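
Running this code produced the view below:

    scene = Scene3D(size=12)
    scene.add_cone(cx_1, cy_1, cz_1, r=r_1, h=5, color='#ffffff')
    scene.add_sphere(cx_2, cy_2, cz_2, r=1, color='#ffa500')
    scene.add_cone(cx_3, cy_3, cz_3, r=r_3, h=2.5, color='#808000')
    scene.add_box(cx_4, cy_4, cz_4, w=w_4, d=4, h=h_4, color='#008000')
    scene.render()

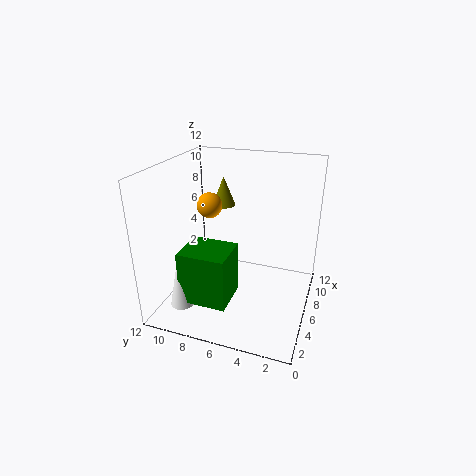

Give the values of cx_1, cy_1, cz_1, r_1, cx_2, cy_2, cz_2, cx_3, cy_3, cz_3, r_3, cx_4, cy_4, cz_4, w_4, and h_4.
cx_1 = 3
cy_1 = 10
cz_1 = 0.5
r_1 = 1
cx_2 = 5
cy_2 = 8
cz_2 = 9
cx_3 = 8
cy_3 = 8
cz_3 = 8
r_3 = 1
cx_4 = 2.5
cy_4 = 6
cz_4 = 1
w_4 = 3.5
h_4 = 4.5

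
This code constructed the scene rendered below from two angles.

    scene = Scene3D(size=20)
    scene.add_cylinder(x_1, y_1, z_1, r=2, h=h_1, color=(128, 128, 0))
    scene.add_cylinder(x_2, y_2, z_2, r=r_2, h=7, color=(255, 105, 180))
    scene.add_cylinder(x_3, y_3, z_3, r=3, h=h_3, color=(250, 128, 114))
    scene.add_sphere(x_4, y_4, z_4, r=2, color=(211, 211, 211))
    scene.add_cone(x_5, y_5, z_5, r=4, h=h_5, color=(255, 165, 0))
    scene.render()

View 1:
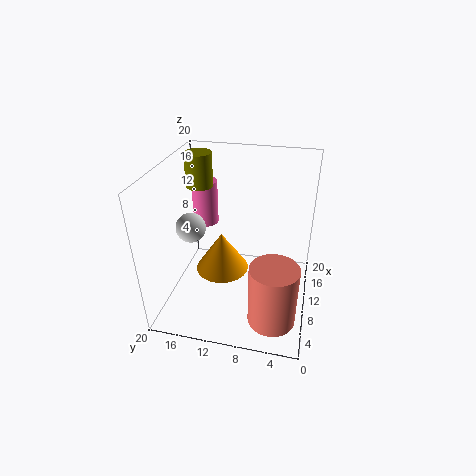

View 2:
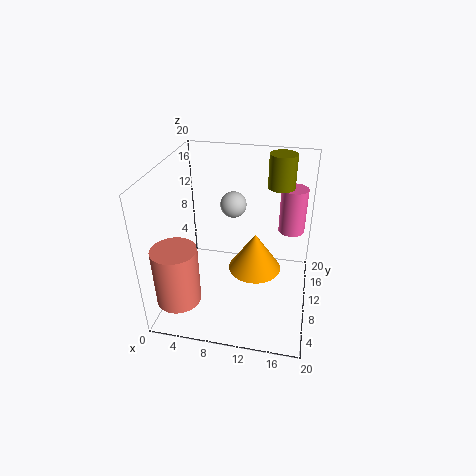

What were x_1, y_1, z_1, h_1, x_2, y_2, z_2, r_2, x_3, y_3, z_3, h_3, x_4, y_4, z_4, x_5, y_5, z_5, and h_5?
x_1 = 15, y_1 = 17, z_1 = 15, h_1 = 5, x_2 = 17, y_2 = 17, z_2 = 8, r_2 = 2, x_3 = 3, y_3 = 4, z_3 = 3, h_3 = 8, x_4 = 8, y_4 = 16, z_4 = 12, x_5 = 12, y_5 = 13, z_5 = 3, h_5 = 6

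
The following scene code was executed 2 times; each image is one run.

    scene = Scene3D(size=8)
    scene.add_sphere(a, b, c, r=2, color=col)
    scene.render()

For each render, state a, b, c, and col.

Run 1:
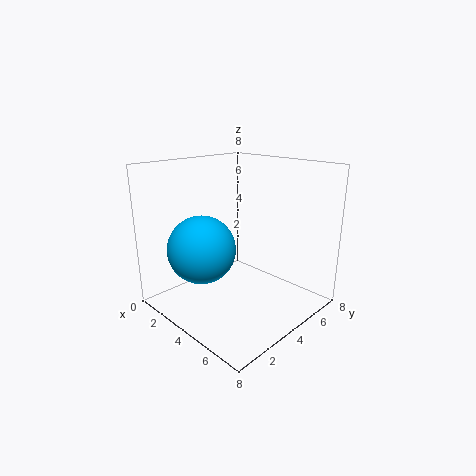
a = 2; b = 3; c = 3; col = 'deepskyblue'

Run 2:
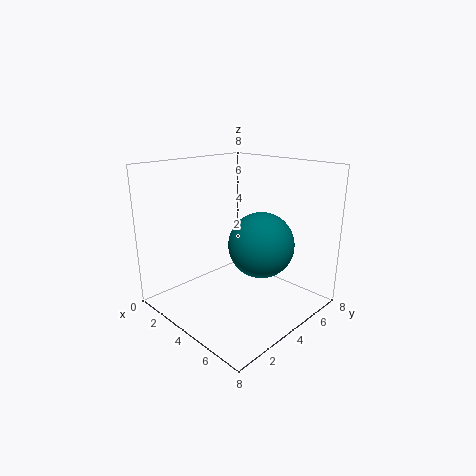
a = 4; b = 6; c = 3; col = 'teal'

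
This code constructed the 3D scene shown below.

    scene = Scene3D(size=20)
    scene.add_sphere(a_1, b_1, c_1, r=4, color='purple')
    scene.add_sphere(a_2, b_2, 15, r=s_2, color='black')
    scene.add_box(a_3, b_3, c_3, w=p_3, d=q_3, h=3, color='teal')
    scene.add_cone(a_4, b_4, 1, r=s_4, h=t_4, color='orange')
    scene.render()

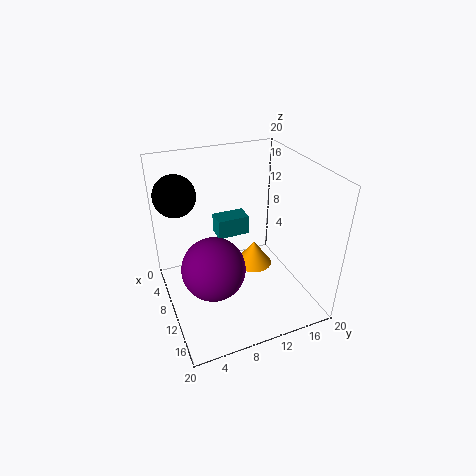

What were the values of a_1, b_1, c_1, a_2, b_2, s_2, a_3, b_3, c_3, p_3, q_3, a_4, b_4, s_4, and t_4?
a_1 = 14, b_1 = 5, c_1 = 9, a_2 = 4, b_2 = 3, s_2 = 3, a_3 = 2, b_3 = 9, c_3 = 7, p_3 = 3, q_3 = 5, a_4 = 5, b_4 = 15, s_4 = 3, t_4 = 4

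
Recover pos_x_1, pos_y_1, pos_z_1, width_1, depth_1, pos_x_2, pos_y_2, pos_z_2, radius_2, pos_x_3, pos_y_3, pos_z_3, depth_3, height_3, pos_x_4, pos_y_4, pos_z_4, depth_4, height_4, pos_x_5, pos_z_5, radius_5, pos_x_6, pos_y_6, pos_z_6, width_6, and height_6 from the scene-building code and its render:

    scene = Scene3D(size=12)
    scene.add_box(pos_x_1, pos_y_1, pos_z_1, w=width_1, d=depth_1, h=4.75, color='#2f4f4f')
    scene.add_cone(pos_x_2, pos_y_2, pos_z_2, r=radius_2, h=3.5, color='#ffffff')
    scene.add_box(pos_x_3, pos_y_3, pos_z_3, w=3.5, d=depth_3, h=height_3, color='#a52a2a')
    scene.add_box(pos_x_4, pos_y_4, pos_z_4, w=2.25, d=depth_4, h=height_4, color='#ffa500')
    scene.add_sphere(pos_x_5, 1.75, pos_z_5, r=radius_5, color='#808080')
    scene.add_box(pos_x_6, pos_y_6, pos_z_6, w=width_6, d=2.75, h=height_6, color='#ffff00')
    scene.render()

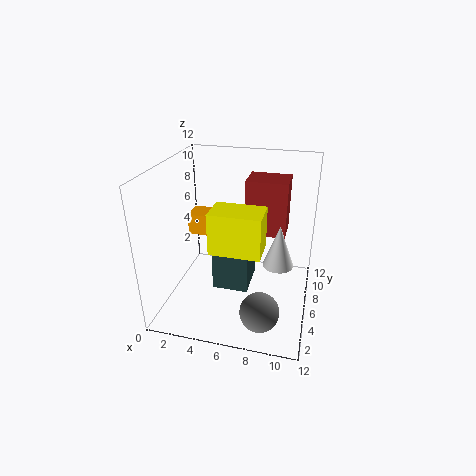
pos_x_1 = 3.5
pos_y_1 = 6.25
pos_z_1 = 0.25
width_1 = 3.25
depth_1 = 3.75
pos_x_2 = 9.5
pos_y_2 = 5.5
pos_z_2 = 4.25
radius_2 = 1.25
pos_x_3 = 6.25
pos_y_3 = 7.25
pos_z_3 = 5.75
depth_3 = 2.75
height_3 = 4.75
pos_x_4 = 1.75
pos_y_4 = 5.75
pos_z_4 = 6
depth_4 = 2
height_4 = 1.75
pos_x_5 = 8.75
pos_z_5 = 2.25
radius_5 = 1.5
pos_x_6 = 4
pos_y_6 = 4
pos_z_6 = 5.25
width_6 = 4.25
height_6 = 3.5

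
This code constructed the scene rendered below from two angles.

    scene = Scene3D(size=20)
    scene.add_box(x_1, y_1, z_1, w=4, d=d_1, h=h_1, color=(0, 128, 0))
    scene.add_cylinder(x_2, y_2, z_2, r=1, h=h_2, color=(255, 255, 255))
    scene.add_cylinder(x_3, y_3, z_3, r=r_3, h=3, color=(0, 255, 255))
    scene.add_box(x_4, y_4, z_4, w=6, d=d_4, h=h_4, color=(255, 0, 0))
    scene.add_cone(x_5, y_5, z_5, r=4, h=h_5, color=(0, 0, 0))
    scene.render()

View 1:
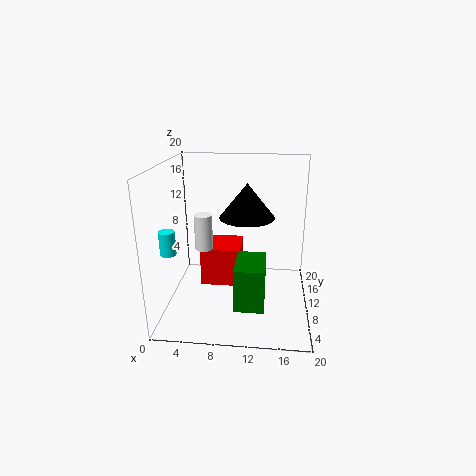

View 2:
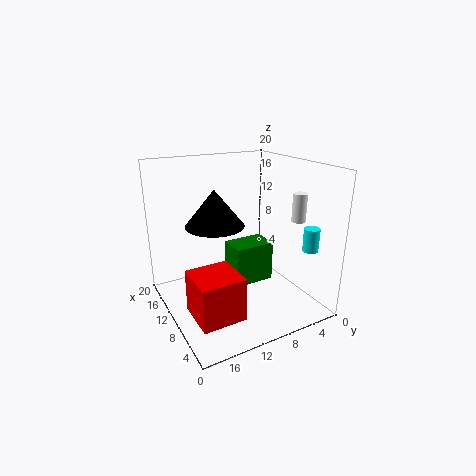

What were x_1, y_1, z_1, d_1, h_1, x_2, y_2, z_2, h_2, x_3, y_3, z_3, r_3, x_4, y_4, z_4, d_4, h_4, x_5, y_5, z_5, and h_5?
x_1 = 10; y_1 = 4; z_1 = 2; d_1 = 6; h_1 = 6; x_2 = 7; y_2 = 2; z_2 = 12; h_2 = 4; x_3 = 2; y_3 = 4; z_3 = 10; r_3 = 1; x_4 = 4; y_4 = 12; z_4 = 1; d_4 = 6; h_4 = 6; x_5 = 11; y_5 = 13; z_5 = 12; h_5 = 5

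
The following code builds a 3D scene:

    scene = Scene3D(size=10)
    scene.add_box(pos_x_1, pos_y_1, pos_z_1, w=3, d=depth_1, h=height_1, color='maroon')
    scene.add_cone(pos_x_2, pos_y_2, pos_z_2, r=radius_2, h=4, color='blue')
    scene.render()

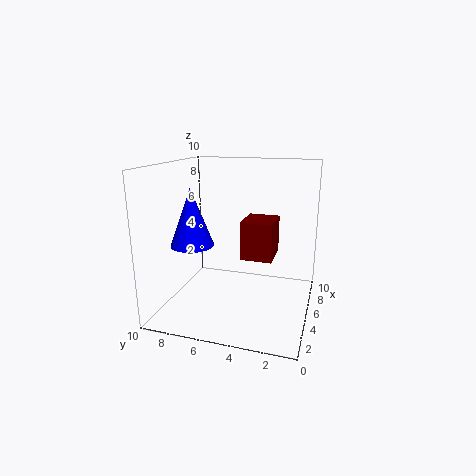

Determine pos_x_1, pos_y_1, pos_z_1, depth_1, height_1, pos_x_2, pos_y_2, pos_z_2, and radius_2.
pos_x_1 = 7
pos_y_1 = 3
pos_z_1 = 2.5
depth_1 = 2.5
height_1 = 3
pos_x_2 = 4
pos_y_2 = 8
pos_z_2 = 4.5
radius_2 = 1.5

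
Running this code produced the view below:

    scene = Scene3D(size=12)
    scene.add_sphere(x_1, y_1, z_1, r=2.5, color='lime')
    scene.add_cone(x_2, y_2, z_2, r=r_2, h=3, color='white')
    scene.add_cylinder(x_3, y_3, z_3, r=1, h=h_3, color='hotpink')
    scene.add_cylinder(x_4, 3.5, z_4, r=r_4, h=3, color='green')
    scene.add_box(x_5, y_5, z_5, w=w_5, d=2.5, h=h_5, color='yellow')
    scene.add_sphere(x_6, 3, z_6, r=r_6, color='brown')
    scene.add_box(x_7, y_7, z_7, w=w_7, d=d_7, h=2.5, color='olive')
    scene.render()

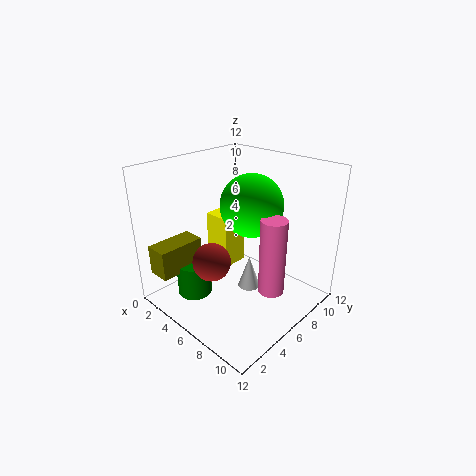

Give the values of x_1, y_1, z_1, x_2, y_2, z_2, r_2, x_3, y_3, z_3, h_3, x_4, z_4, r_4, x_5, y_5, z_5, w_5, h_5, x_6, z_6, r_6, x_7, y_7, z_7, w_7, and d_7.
x_1 = 7; y_1 = 6.5; z_1 = 9; x_2 = 6; y_2 = 7.5; z_2 = 0.5; r_2 = 1; x_3 = 10; y_3 = 5.5; z_3 = 3; h_3 = 6; x_4 = 3; z_4 = 0.5; r_4 = 1.5; x_5 = 1; y_5 = 7; z_5 = 1.5; w_5 = 2.5; h_5 = 5; x_6 = 6; z_6 = 5; r_6 = 1.5; x_7 = 1; y_7 = 0.5; z_7 = 3; w_7 = 2; d_7 = 4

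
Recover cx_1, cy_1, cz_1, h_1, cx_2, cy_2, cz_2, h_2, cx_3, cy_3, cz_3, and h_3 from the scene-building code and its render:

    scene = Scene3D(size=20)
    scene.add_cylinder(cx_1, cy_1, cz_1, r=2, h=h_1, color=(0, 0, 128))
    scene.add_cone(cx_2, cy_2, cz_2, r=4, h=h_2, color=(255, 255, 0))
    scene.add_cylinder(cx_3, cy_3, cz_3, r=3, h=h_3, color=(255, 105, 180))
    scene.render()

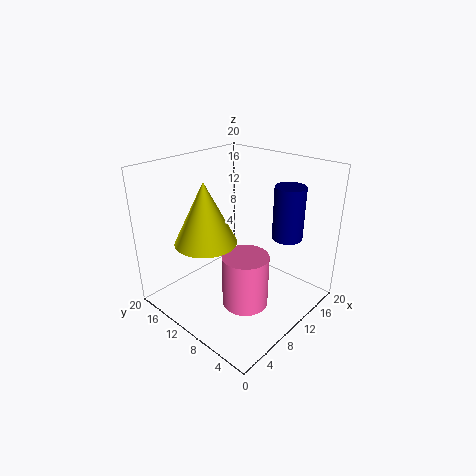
cx_1 = 13
cy_1 = 4
cz_1 = 11
h_1 = 7
cx_2 = 5
cy_2 = 11
cz_2 = 11
h_2 = 8
cx_3 = 7
cy_3 = 6
cz_3 = 3
h_3 = 7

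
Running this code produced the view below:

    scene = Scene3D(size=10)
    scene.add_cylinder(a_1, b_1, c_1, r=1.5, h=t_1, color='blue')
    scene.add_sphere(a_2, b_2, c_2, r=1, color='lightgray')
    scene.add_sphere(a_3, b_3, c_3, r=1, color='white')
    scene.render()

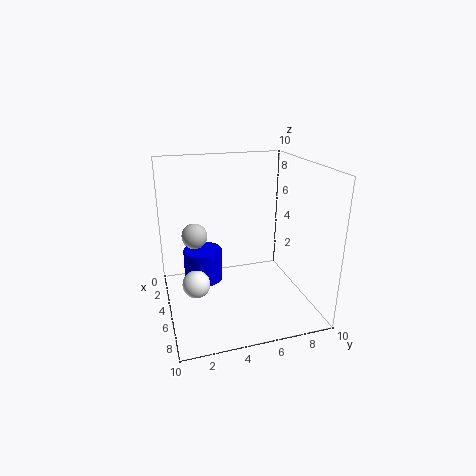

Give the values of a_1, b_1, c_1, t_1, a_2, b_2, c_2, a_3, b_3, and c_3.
a_1 = 2; b_1 = 3; c_1 = 0.5; t_1 = 2.5; a_2 = 1.5; b_2 = 2.5; c_2 = 4; a_3 = 4.5; b_3 = 2; c_3 = 1.5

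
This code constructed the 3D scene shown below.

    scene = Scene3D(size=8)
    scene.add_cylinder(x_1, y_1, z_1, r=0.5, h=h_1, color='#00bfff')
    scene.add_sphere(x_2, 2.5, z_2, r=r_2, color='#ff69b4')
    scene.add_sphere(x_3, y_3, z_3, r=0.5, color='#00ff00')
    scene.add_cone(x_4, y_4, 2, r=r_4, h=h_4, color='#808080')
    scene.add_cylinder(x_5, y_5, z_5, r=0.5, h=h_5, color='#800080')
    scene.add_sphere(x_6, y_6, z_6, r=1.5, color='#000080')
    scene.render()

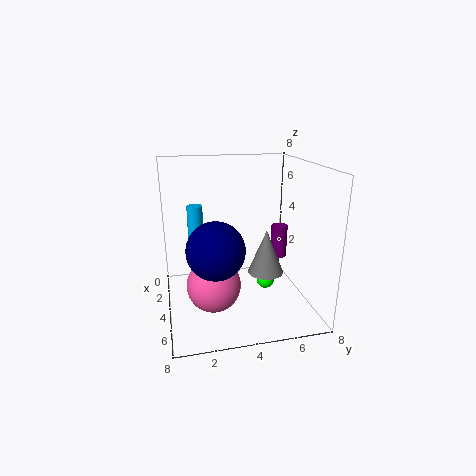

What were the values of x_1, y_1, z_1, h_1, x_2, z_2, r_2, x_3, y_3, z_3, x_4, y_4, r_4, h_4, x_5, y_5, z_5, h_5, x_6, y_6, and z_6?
x_1 = 0.5; y_1 = 2; z_1 = 1.5; h_1 = 3.5; x_2 = 4.5; z_2 = 1.5; r_2 = 1.5; x_3 = 4.5; y_3 = 5.5; z_3 = 1.5; x_4 = 4.5; y_4 = 5.5; r_4 = 1; h_4 = 2.5; x_5 = 2.5; y_5 = 7; z_5 = 2; h_5 = 2; x_6 = 5.5; y_6 = 2.5; z_6 = 4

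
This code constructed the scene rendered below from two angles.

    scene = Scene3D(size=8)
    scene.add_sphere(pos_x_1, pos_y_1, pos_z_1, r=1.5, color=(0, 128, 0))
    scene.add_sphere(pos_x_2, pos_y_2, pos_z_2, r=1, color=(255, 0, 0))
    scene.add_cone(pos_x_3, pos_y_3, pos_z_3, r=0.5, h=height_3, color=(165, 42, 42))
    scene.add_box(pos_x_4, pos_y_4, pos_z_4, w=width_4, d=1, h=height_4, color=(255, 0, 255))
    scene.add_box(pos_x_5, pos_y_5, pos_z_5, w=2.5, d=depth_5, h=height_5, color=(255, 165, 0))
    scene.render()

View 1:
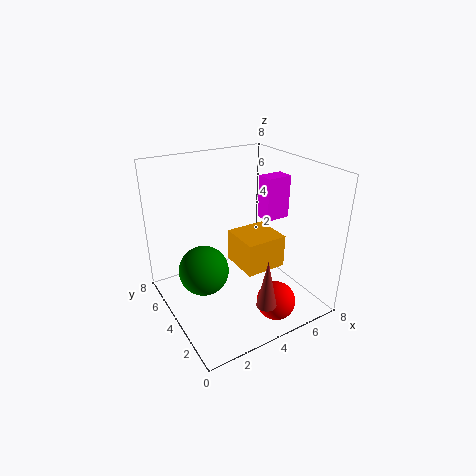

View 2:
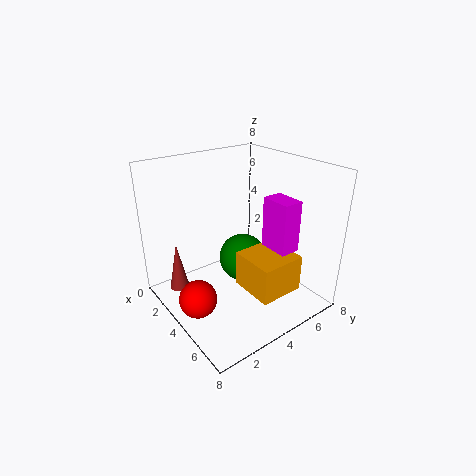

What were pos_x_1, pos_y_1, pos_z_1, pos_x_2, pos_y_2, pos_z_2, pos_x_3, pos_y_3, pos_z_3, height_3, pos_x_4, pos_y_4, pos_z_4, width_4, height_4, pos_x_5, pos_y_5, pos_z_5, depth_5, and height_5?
pos_x_1 = 2.5, pos_y_1 = 5.5, pos_z_1 = 1.5, pos_x_2 = 4.5, pos_y_2 = 1, pos_z_2 = 1.5, pos_x_3 = 3.5, pos_y_3 = 0.5, pos_z_3 = 2, height_3 = 2.5, pos_x_4 = 6, pos_y_4 = 4, pos_z_4 = 4.5, width_4 = 1.5, height_4 = 2.5, pos_x_5 = 4.5, pos_y_5 = 3.5, pos_z_5 = 1.5, depth_5 = 2.5, height_5 = 2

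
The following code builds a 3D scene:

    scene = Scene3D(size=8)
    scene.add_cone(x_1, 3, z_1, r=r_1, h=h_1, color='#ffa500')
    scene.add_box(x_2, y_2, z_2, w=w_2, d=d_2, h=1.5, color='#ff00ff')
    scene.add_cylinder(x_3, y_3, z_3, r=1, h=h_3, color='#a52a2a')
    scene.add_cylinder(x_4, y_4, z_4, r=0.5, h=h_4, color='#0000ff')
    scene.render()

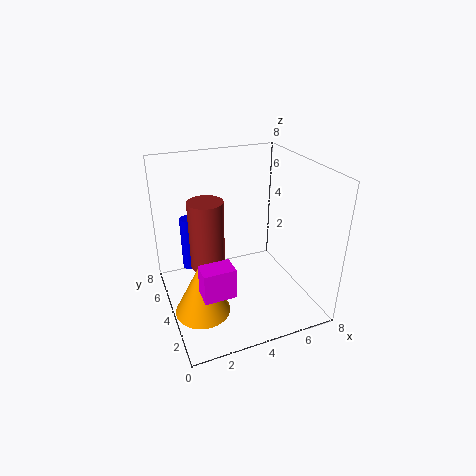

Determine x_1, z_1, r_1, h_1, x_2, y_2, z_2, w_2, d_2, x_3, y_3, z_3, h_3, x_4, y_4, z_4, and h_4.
x_1 = 1.5, z_1 = 0.5, r_1 = 1.5, h_1 = 3, x_2 = 1, y_2 = 0.5, z_2 = 3, w_2 = 1.5, d_2 = 1, x_3 = 2.5, y_3 = 5, z_3 = 2, h_3 = 4, x_4 = 2, y_4 = 7.5, z_4 = 0.5, h_4 = 3.5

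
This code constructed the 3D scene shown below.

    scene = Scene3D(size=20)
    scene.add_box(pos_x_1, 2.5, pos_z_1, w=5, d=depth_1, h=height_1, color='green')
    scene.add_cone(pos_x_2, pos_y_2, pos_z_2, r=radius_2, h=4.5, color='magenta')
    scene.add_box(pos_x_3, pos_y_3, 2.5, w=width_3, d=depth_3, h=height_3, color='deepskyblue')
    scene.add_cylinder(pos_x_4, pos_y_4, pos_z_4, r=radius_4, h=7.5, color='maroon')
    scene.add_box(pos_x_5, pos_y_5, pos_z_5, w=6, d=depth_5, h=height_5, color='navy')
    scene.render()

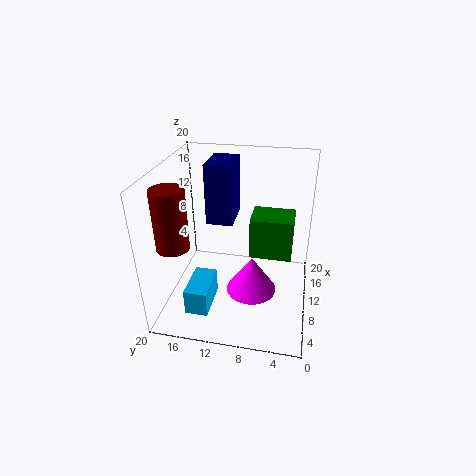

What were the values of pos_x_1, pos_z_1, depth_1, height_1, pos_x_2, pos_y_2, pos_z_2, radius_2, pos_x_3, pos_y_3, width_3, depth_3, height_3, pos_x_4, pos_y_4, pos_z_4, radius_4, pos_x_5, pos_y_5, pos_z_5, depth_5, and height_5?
pos_x_1 = 13.5; pos_z_1 = 4.5; depth_1 = 6.5; height_1 = 6.5; pos_x_2 = 3.5; pos_y_2 = 7; pos_z_2 = 7; radius_2 = 3; pos_x_3 = 2; pos_y_3 = 12.5; width_3 = 5.5; depth_3 = 3; height_3 = 3.5; pos_x_4 = 3; pos_y_4 = 16.5; pos_z_4 = 12; radius_4 = 2; pos_x_5 = 13; pos_y_5 = 11.5; pos_z_5 = 10; depth_5 = 4; height_5 = 9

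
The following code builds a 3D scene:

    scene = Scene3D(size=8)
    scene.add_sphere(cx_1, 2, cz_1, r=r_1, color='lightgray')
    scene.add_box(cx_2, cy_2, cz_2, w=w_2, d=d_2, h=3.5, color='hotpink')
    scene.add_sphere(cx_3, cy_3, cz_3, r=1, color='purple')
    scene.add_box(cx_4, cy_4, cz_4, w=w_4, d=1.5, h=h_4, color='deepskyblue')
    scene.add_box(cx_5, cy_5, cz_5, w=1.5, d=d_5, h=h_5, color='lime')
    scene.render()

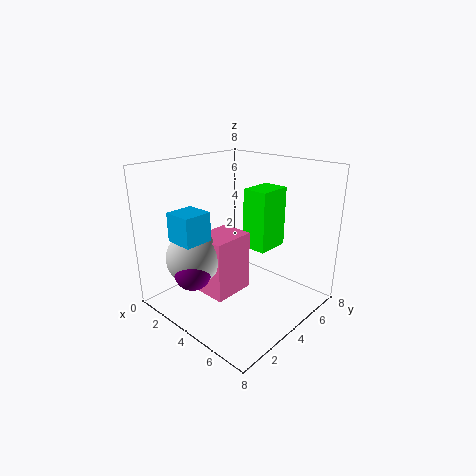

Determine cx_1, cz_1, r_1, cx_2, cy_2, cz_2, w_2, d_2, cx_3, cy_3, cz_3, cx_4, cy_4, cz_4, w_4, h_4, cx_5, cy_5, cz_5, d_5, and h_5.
cx_1 = 2.5; cz_1 = 3; r_1 = 1.5; cx_2 = 2; cy_2 = 2.5; cz_2 = 0.5; w_2 = 2; d_2 = 2.5; cx_3 = 3; cy_3 = 1.5; cz_3 = 2.5; cx_4 = 2.5; cy_4 = 0.5; cz_4 = 4.5; w_4 = 1.5; h_4 = 1.5; cx_5 = 3.5; cy_5 = 5; cz_5 = 3; d_5 = 2; h_5 = 3.5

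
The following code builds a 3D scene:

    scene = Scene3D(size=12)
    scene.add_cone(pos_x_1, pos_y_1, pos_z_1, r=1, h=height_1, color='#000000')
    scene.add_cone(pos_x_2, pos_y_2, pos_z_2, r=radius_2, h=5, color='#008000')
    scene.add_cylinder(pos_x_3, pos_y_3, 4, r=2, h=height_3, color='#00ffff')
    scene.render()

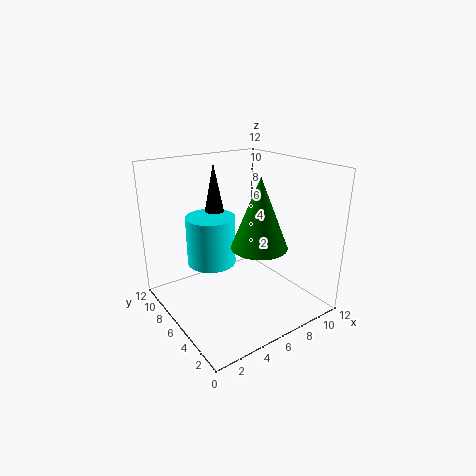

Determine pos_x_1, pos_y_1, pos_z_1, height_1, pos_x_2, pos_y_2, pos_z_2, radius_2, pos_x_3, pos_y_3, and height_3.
pos_x_1 = 5
pos_y_1 = 8
pos_z_1 = 7
height_1 = 5
pos_x_2 = 5
pos_y_2 = 2
pos_z_2 = 7
radius_2 = 2
pos_x_3 = 4
pos_y_3 = 7
height_3 = 4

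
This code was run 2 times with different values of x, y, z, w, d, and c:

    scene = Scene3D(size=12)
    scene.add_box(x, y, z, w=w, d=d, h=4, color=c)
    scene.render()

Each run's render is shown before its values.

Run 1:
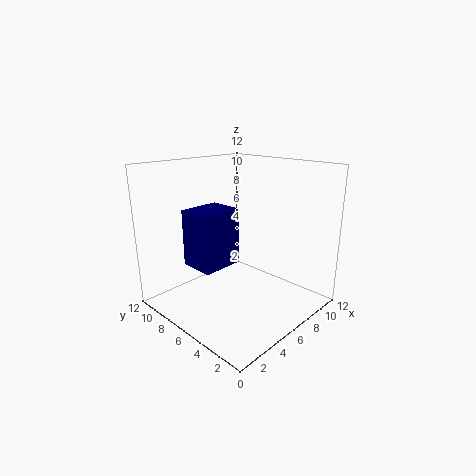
x = 0.5, y = 3.5, z = 5.5, w = 3, d = 2.5, c = 'navy'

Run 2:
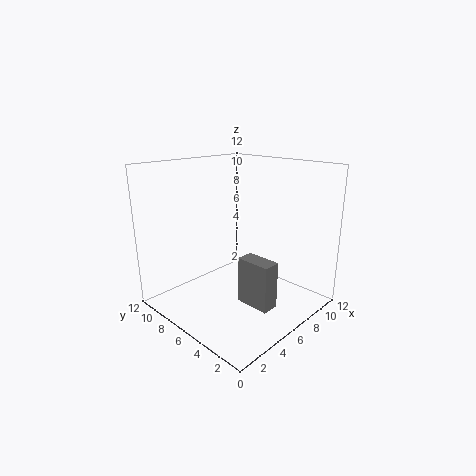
x = 5.5, y = 2.5, z = 0.5, w = 1.5, d = 3, c = 'gray'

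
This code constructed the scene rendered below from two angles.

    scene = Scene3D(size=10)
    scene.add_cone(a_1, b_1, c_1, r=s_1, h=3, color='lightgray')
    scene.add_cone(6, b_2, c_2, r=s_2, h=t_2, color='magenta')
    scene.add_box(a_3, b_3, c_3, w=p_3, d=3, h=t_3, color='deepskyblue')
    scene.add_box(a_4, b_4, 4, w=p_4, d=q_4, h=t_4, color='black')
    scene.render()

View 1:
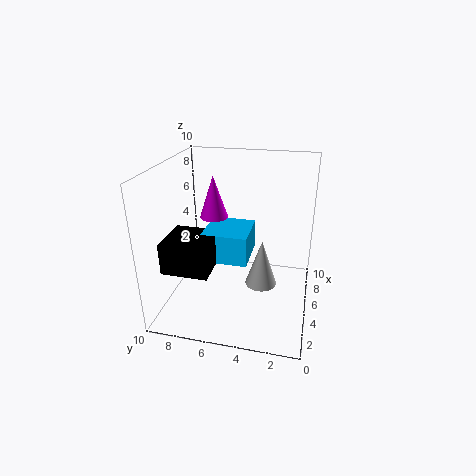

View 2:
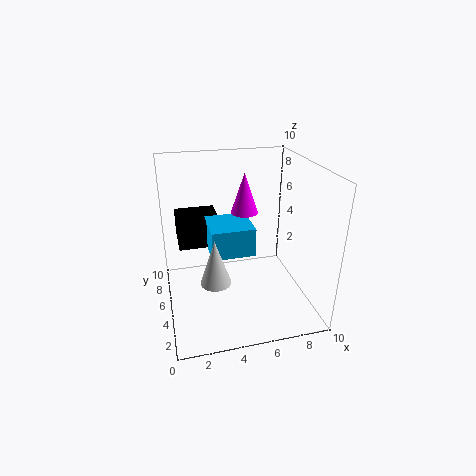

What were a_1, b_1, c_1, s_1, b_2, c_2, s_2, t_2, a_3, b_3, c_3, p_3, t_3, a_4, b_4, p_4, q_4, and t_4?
a_1 = 3, b_1 = 3, c_1 = 3, s_1 = 1, b_2 = 7, c_2 = 6, s_2 = 1, t_2 = 3, a_3 = 3, b_3 = 4, c_3 = 4, p_3 = 3, t_3 = 2, a_4 = 1, b_4 = 6, p_4 = 3, q_4 = 3, t_4 = 2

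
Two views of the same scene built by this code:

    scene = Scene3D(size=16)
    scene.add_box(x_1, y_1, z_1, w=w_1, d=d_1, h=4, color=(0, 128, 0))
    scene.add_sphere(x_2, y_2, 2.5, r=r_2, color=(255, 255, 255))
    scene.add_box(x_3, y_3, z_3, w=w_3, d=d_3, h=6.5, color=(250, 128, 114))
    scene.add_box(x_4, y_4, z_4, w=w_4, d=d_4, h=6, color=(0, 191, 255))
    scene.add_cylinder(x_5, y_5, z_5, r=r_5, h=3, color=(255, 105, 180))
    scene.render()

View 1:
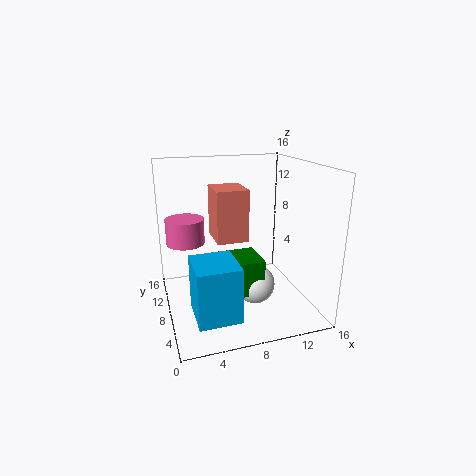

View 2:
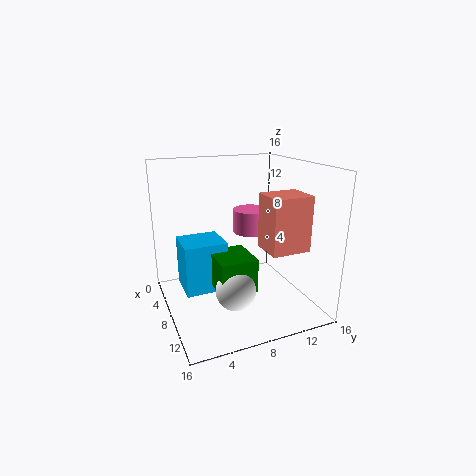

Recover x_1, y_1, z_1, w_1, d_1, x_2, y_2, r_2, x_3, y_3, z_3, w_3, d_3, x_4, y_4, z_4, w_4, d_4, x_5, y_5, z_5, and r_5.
x_1 = 5.5, y_1 = 5.25, z_1 = 2, w_1 = 4.75, d_1 = 4.25, x_2 = 9.75, y_2 = 7, r_2 = 2.25, x_3 = 6.5, y_3 = 11.25, z_3 = 6, w_3 = 4, d_3 = 4.75, x_4 = 2.25, y_4 = 2.25, z_4 = 1, w_4 = 4.5, d_4 = 5, x_5 = 2.75, y_5 = 12, z_5 = 6.5, r_5 = 2.25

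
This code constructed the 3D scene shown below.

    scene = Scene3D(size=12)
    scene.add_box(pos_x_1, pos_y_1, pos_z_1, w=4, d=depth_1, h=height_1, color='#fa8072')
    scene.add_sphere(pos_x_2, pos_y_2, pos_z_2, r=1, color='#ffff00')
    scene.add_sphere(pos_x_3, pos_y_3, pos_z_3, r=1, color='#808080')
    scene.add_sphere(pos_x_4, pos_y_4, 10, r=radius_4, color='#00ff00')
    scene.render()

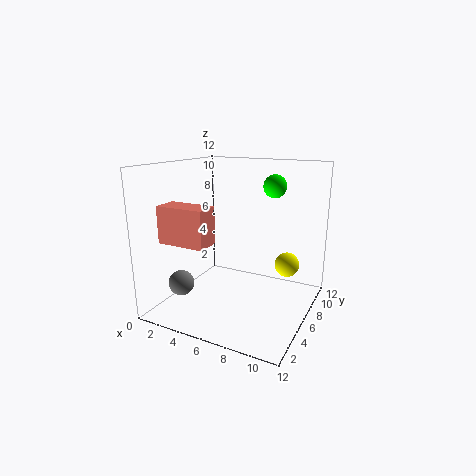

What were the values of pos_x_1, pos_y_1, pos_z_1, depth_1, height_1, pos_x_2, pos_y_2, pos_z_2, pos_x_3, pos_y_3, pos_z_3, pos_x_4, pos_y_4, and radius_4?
pos_x_1 = 1, pos_y_1 = 2, pos_z_1 = 6, depth_1 = 2, height_1 = 3, pos_x_2 = 10, pos_y_2 = 7, pos_z_2 = 4, pos_x_3 = 3, pos_y_3 = 2, pos_z_3 = 3, pos_x_4 = 8, pos_y_4 = 9, radius_4 = 1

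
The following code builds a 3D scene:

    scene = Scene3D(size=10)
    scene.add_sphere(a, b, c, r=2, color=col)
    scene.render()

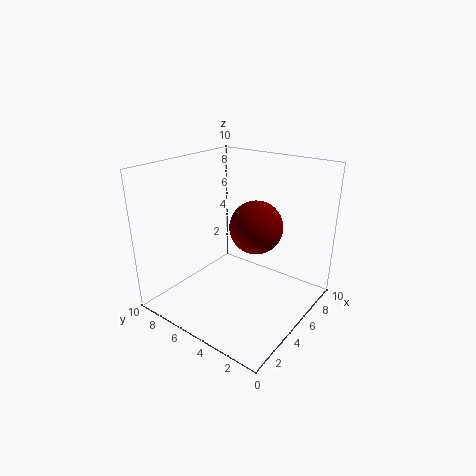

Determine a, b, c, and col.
a = 7.25; b = 5; c = 5; col = 'maroon'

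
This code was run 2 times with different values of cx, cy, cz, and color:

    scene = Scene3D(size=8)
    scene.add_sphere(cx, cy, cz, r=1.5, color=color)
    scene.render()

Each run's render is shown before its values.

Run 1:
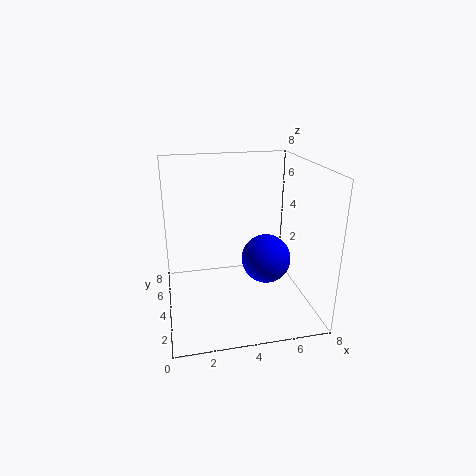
cx = 6, cy = 5, cz = 2, color = 'blue'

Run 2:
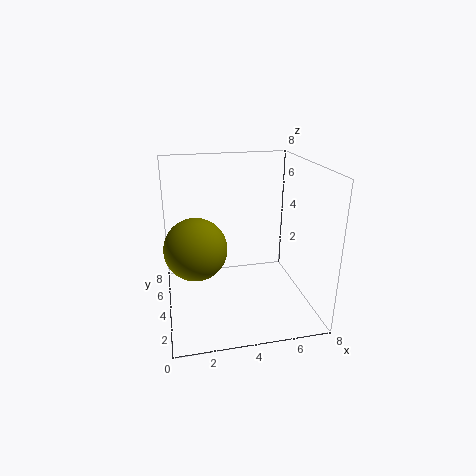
cx = 1.5, cy = 2, cz = 4.5, color = 'olive'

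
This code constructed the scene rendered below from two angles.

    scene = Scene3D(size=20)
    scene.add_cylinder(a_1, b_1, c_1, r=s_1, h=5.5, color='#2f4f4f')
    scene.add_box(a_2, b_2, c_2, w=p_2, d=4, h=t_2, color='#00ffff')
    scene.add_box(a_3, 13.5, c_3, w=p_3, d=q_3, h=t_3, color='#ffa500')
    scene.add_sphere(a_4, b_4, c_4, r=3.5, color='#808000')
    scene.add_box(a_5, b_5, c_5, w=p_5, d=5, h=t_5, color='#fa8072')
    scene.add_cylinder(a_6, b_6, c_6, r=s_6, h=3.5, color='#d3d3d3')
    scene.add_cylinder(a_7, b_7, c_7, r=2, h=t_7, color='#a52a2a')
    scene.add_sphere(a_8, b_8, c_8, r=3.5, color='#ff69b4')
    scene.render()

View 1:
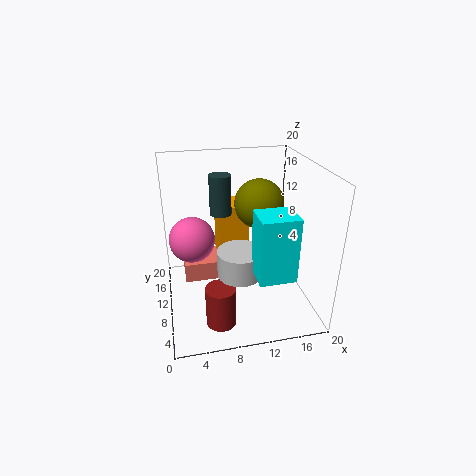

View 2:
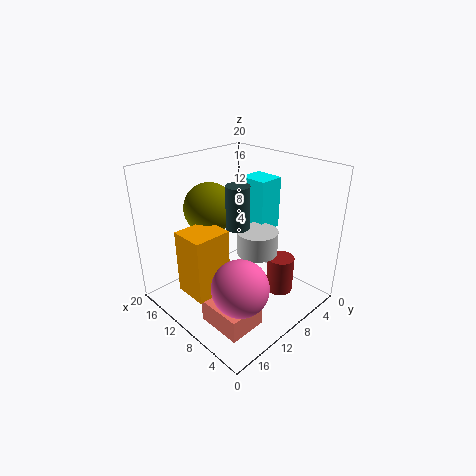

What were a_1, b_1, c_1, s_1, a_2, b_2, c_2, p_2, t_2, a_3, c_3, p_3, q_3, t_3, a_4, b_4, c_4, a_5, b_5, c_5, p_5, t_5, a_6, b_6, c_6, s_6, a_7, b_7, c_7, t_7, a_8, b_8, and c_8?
a_1 = 8; b_1 = 12; c_1 = 13; s_1 = 1.5; a_2 = 10.5; b_2 = 0.5; c_2 = 8.5; p_2 = 4.5; t_2 = 8; a_3 = 8; c_3 = 4.5; p_3 = 4.5; q_3 = 5; t_3 = 8.5; a_4 = 13.5; b_4 = 12; c_4 = 14; a_5 = 2.5; b_5 = 13; c_5 = 1.5; p_5 = 6; t_5 = 3; a_6 = 9.5; b_6 = 6.5; c_6 = 6.5; s_6 = 3; a_7 = 6.5; b_7 = 4.5; c_7 = 0.5; t_7 = 5.5; a_8 = 4; b_8 = 15.5; c_8 = 7.5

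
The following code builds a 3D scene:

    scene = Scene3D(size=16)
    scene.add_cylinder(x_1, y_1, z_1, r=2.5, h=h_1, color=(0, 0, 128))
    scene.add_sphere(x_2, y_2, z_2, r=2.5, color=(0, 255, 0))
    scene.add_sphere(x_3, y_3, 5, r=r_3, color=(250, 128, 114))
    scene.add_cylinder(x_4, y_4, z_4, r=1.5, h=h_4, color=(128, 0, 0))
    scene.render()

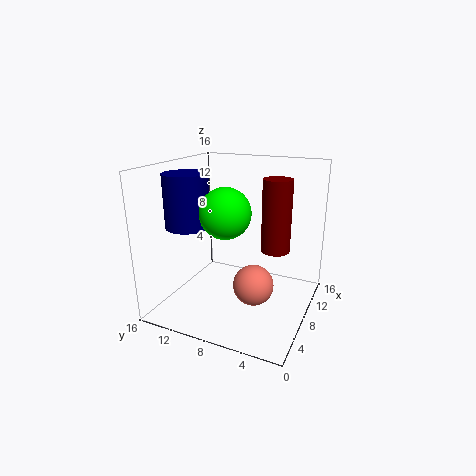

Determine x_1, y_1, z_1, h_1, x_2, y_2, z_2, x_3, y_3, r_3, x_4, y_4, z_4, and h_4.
x_1 = 6.5; y_1 = 13.5; z_1 = 9; h_1 = 6; x_2 = 4; y_2 = 7.5; z_2 = 12; x_3 = 4; y_3 = 4.5; r_3 = 2; x_4 = 7.5; y_4 = 3.5; z_4 = 7.5; h_4 = 7.5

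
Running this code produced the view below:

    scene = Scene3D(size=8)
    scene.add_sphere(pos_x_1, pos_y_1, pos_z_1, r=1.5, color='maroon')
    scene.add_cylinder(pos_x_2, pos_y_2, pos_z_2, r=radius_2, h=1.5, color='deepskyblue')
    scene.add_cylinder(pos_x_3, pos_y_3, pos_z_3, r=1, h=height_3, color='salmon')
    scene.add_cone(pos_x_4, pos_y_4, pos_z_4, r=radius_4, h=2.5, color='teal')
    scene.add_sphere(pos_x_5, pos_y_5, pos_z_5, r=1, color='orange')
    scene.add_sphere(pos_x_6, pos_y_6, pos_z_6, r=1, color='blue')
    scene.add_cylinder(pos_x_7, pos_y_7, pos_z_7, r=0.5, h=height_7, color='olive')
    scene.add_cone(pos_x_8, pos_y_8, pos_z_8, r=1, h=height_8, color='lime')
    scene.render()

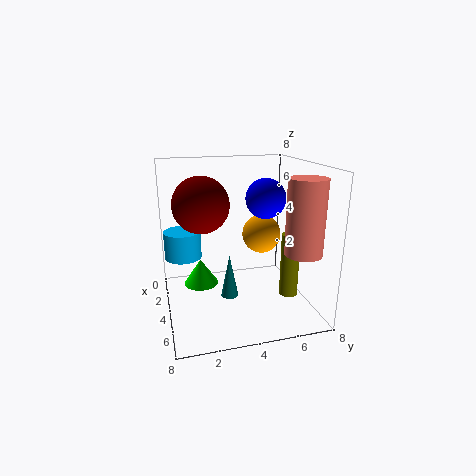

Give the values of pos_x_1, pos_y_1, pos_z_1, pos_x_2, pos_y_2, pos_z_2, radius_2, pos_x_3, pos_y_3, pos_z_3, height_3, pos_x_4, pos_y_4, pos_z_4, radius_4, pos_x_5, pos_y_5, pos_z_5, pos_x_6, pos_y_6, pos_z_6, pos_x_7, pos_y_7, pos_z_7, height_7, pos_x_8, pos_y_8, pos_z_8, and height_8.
pos_x_1 = 4, pos_y_1 = 2, pos_z_1 = 6, pos_x_2 = 3.5, pos_y_2 = 1, pos_z_2 = 3, radius_2 = 1, pos_x_3 = 6, pos_y_3 = 7, pos_z_3 = 3.5, height_3 = 4, pos_x_4 = 4, pos_y_4 = 3.5, pos_z_4 = 0.5, radius_4 = 0.5, pos_x_5 = 5, pos_y_5 = 5, pos_z_5 = 4.5, pos_x_6 = 5.5, pos_y_6 = 5, pos_z_6 = 6.5, pos_x_7 = 5.5, pos_y_7 = 6.5, pos_z_7 = 1, height_7 = 3.5, pos_x_8 = 3, pos_y_8 = 2, pos_z_8 = 1, height_8 = 1.5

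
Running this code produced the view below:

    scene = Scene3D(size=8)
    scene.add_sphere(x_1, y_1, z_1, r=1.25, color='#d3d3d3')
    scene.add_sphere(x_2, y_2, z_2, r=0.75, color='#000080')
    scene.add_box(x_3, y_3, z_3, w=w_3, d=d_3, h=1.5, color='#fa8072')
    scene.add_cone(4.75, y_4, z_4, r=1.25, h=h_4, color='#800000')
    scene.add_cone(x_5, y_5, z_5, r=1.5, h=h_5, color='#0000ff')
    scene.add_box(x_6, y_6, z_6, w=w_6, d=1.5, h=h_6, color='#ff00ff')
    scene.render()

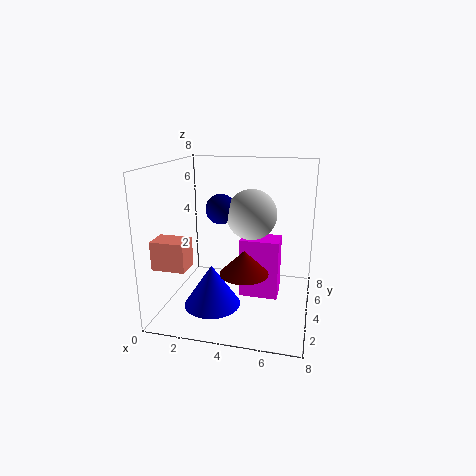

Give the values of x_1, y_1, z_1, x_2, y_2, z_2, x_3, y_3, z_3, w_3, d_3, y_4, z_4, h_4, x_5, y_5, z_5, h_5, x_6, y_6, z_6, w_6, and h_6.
x_1 = 5, y_1 = 2.75, z_1 = 5.75, x_2 = 3.5, y_2 = 2.5, z_2 = 6, x_3 = 0.25, y_3 = 1, z_3 = 3, w_3 = 1.75, d_3 = 1.25, y_4 = 2.25, z_4 = 2.75, h_4 = 1.25, x_5 = 3, y_5 = 2.25, z_5 = 0.75, h_5 = 2.25, x_6 = 4, y_6 = 4.25, z_6 = 0.25, w_6 = 2.25, h_6 = 3.5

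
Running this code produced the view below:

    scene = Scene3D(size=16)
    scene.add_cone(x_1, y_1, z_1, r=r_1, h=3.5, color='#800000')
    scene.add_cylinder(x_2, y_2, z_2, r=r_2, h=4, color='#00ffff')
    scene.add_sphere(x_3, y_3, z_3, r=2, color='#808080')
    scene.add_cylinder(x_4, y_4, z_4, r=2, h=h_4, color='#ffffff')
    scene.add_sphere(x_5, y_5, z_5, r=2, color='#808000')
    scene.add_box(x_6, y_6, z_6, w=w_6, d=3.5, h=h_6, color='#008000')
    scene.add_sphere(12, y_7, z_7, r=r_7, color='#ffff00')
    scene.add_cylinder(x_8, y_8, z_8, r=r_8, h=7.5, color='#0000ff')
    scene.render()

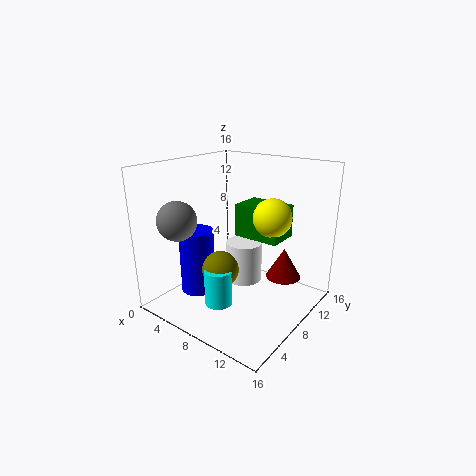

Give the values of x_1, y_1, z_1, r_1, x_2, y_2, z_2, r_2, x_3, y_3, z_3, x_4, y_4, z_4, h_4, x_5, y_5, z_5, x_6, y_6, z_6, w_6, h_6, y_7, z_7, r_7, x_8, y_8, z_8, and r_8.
x_1 = 12, y_1 = 11.5, z_1 = 3, r_1 = 2, x_2 = 8, y_2 = 4.5, z_2 = 1.5, r_2 = 1.5, x_3 = 5, y_3 = 2, z_3 = 11, x_4 = 8.5, y_4 = 8.5, z_4 = 3, h_4 = 4.5, x_5 = 7.5, y_5 = 5.5, z_5 = 5, x_6 = 8, y_6 = 7.5, z_6 = 8.5, w_6 = 5, h_6 = 3.5, y_7 = 8.5, z_7 = 11, r_7 = 2, x_8 = 3.5, y_8 = 6, z_8 = 1, r_8 = 2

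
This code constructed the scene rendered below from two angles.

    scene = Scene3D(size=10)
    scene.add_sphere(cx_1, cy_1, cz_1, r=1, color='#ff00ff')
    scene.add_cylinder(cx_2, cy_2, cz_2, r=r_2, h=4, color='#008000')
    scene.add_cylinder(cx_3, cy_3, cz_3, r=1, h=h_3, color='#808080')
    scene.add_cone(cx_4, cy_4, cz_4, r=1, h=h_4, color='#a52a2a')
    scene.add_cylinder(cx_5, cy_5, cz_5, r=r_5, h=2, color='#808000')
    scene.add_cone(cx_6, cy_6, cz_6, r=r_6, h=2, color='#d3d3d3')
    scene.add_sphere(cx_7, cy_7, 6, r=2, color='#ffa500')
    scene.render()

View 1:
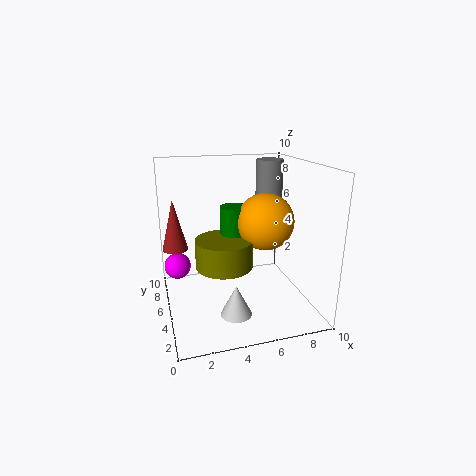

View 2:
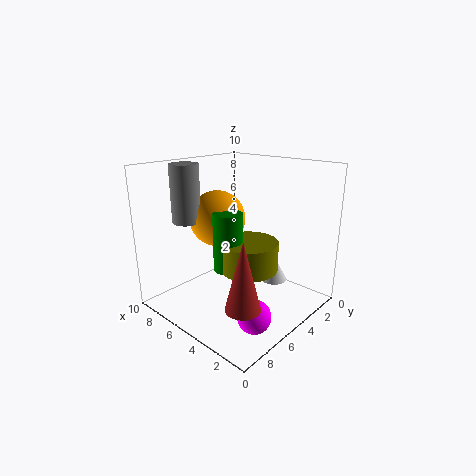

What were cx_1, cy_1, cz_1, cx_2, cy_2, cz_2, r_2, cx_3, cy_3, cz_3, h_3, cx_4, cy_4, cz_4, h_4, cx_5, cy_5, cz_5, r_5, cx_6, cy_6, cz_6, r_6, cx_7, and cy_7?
cx_1 = 1
cy_1 = 8
cz_1 = 2
cx_2 = 5
cy_2 = 6
cz_2 = 3
r_2 = 1
cx_3 = 8
cy_3 = 7
cz_3 = 6
h_3 = 4
cx_4 = 1
cy_4 = 9
cz_4 = 3
h_4 = 4
cx_5 = 4
cy_5 = 5
cz_5 = 3
r_5 = 2
cx_6 = 4
cy_6 = 2
cz_6 = 1
r_6 = 1
cx_7 = 7
cy_7 = 5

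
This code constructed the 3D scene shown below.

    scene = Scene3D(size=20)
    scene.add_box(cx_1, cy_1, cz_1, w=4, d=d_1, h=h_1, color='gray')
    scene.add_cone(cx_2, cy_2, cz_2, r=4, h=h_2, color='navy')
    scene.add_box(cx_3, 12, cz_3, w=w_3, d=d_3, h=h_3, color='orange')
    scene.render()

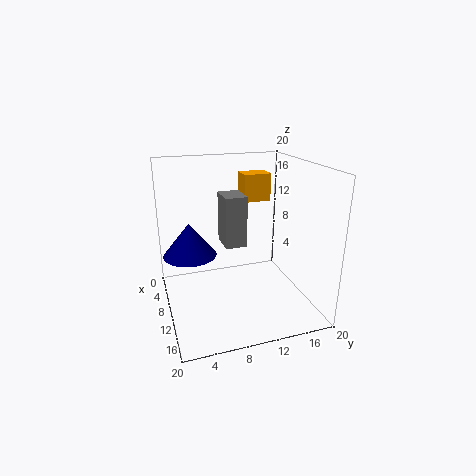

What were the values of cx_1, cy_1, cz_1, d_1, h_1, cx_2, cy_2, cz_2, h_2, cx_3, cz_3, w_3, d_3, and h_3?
cx_1 = 7; cy_1 = 8; cz_1 = 9; d_1 = 3; h_1 = 7; cx_2 = 5; cy_2 = 4; cz_2 = 6; h_2 = 5; cx_3 = 4; cz_3 = 14; w_3 = 3; d_3 = 4; h_3 = 4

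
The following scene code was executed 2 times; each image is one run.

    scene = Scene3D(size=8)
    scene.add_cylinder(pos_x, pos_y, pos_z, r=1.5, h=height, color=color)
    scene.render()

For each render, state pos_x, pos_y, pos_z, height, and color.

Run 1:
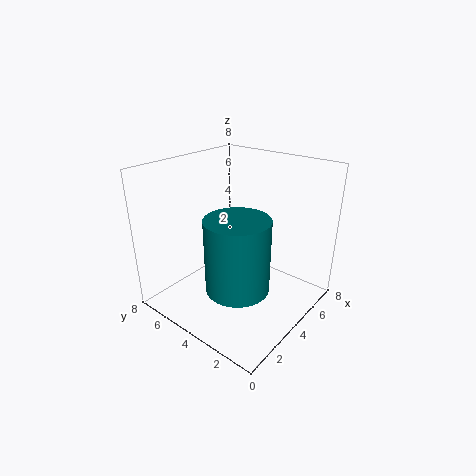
pos_x = 1.5
pos_y = 2
pos_z = 3
height = 3.5
color = 'teal'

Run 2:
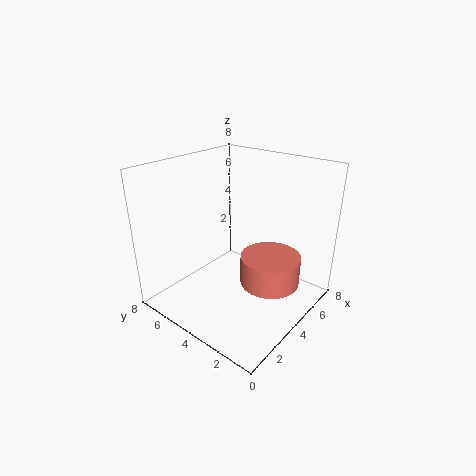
pos_x = 3.5
pos_y = 1.5
pos_z = 2.5
height = 1.5
color = 'salmon'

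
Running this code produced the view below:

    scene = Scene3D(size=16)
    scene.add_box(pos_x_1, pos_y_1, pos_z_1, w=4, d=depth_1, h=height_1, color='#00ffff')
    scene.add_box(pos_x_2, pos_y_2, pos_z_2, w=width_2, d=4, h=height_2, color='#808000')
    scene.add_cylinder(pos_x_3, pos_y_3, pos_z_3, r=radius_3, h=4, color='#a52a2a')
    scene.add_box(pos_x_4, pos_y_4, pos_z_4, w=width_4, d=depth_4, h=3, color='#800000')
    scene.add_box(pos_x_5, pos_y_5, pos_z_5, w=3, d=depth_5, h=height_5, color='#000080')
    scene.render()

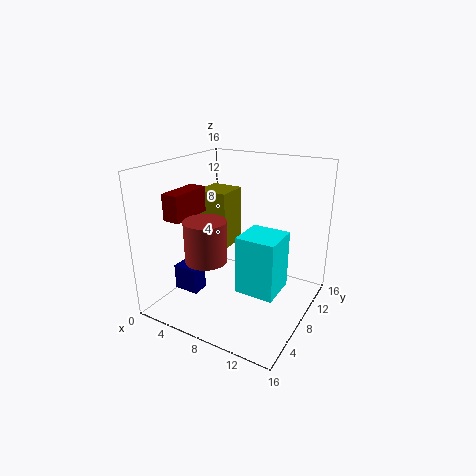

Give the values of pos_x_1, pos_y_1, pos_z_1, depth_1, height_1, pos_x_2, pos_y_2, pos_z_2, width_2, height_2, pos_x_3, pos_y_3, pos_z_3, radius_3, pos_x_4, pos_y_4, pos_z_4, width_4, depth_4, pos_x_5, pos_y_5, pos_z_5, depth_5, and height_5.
pos_x_1 = 10
pos_y_1 = 4
pos_z_1 = 4
depth_1 = 4
height_1 = 6
pos_x_2 = 1
pos_y_2 = 10
pos_z_2 = 5
width_2 = 4
height_2 = 7
pos_x_3 = 8
pos_y_3 = 2
pos_z_3 = 8
radius_3 = 2
pos_x_4 = 1
pos_y_4 = 4
pos_z_4 = 10
width_4 = 2
depth_4 = 5
pos_x_5 = 1
pos_y_5 = 5
pos_z_5 = 1
depth_5 = 2
height_5 = 3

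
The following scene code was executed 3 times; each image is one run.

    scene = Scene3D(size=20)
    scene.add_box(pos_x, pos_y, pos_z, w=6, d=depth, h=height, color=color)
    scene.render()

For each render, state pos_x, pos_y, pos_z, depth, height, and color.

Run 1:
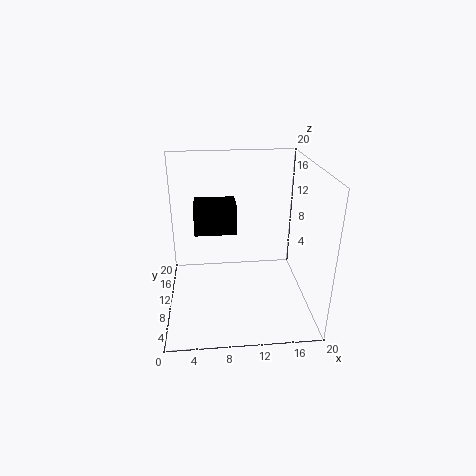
pos_x = 4, pos_y = 11, pos_z = 10, depth = 5, height = 4, color = 'black'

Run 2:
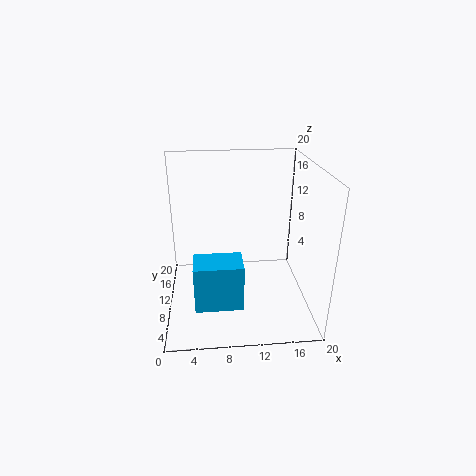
pos_x = 4, pos_y = 2, pos_z = 4, depth = 4, height = 6, color = 'deepskyblue'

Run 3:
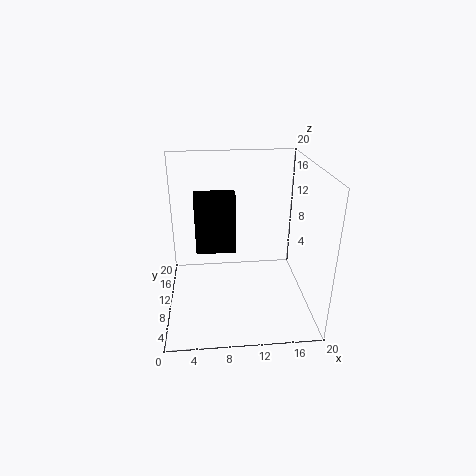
pos_x = 4, pos_y = 13, pos_z = 6, depth = 3, height = 9, color = 'black'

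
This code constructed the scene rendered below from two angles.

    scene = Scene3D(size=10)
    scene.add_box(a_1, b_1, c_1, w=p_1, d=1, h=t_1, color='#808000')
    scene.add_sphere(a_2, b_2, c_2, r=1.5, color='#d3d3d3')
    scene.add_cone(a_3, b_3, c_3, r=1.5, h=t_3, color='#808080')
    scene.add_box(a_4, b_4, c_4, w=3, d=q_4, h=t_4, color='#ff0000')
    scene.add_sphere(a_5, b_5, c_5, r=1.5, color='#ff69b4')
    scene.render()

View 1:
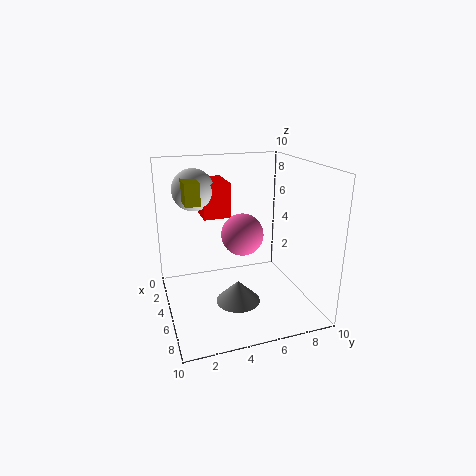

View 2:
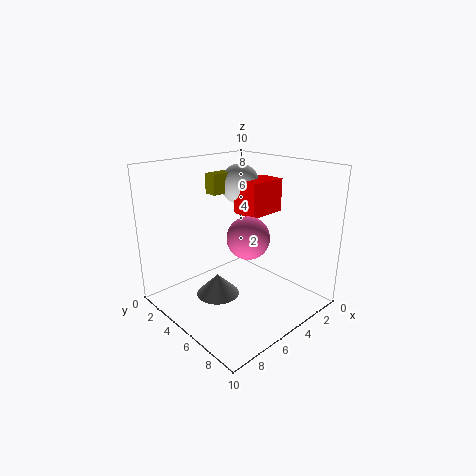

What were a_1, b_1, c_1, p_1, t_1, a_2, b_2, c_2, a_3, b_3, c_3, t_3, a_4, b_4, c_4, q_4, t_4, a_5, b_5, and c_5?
a_1 = 2.5, b_1 = 1.5, c_1 = 7.5, p_1 = 2.5, t_1 = 1.5, a_2 = 2.5, b_2 = 2.5, c_2 = 8, a_3 = 6.5, b_3 = 4.5, c_3 = 1, t_3 = 1.5, a_4 = 0.5, b_4 = 3, c_4 = 6, q_4 = 2, t_4 = 2.5, a_5 = 4.5, b_5 = 5.5, c_5 = 5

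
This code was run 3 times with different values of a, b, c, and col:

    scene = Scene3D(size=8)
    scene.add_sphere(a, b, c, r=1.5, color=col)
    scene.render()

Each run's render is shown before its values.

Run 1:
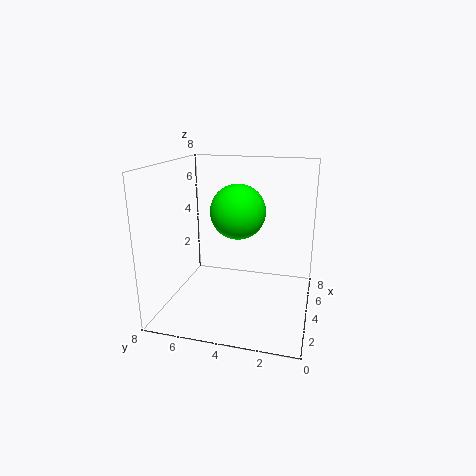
a = 4; b = 4; c = 5.5; col = 'lime'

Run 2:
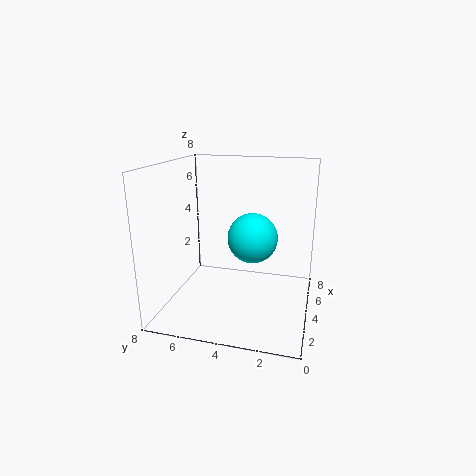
a = 5.5; b = 3.5; c = 3.5; col = 'cyan'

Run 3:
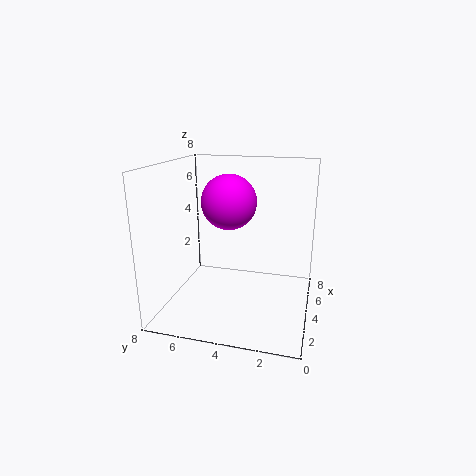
a = 4; b = 4.5; c = 6; col = 'magenta'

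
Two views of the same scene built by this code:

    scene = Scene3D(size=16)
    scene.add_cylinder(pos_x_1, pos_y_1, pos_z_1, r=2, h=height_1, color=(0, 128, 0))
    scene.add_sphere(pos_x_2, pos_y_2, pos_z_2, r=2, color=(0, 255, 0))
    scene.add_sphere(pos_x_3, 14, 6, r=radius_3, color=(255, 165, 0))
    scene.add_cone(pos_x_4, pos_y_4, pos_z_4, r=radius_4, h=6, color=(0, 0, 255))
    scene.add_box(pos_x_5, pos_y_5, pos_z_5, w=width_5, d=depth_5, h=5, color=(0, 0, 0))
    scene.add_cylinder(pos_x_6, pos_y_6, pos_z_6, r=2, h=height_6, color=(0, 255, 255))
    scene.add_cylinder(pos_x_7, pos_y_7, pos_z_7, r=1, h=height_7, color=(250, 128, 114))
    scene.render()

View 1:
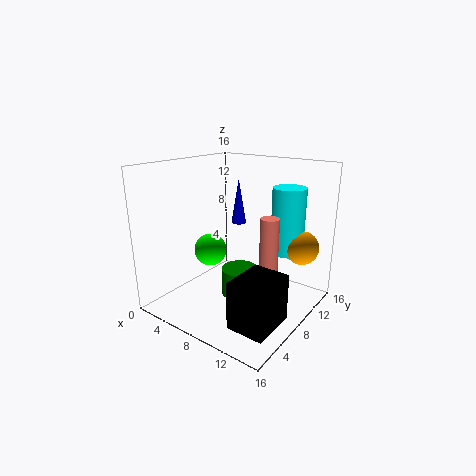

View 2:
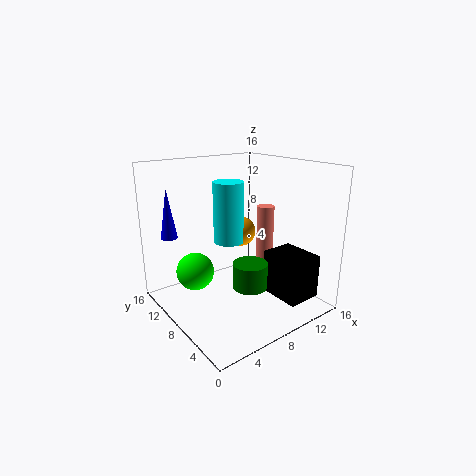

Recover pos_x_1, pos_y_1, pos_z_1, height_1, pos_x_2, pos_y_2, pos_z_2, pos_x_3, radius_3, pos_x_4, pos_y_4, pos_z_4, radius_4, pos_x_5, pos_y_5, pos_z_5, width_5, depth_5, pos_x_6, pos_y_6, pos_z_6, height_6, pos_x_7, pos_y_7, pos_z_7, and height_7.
pos_x_1 = 9; pos_y_1 = 7; pos_z_1 = 2; height_1 = 3; pos_x_2 = 3; pos_y_2 = 9; pos_z_2 = 5; pos_x_3 = 13; radius_3 = 2; pos_x_4 = 3; pos_y_4 = 15; pos_z_4 = 7; radius_4 = 1; pos_x_5 = 11; pos_y_5 = 2; pos_z_5 = 1; width_5 = 4; depth_5 = 5; pos_x_6 = 11; pos_y_6 = 14; pos_z_6 = 5; height_6 = 8; pos_x_7 = 12; pos_y_7 = 8; pos_z_7 = 3; height_7 = 8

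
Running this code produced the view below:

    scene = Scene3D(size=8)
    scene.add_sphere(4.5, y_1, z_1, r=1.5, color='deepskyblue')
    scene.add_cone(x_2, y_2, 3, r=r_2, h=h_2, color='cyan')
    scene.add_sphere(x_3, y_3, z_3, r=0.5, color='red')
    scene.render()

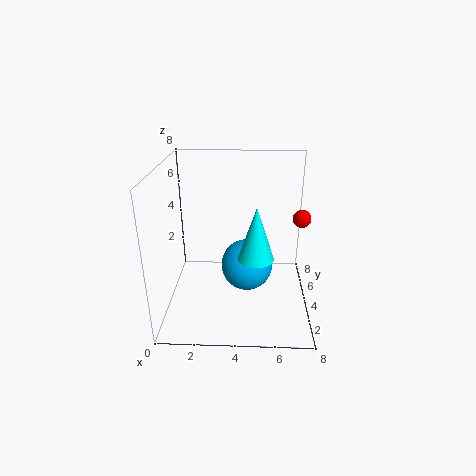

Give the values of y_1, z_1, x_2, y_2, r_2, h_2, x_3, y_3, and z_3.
y_1 = 4.5; z_1 = 2; x_2 = 5; y_2 = 3.5; r_2 = 1; h_2 = 3; x_3 = 7.5; y_3 = 4.5; z_3 = 5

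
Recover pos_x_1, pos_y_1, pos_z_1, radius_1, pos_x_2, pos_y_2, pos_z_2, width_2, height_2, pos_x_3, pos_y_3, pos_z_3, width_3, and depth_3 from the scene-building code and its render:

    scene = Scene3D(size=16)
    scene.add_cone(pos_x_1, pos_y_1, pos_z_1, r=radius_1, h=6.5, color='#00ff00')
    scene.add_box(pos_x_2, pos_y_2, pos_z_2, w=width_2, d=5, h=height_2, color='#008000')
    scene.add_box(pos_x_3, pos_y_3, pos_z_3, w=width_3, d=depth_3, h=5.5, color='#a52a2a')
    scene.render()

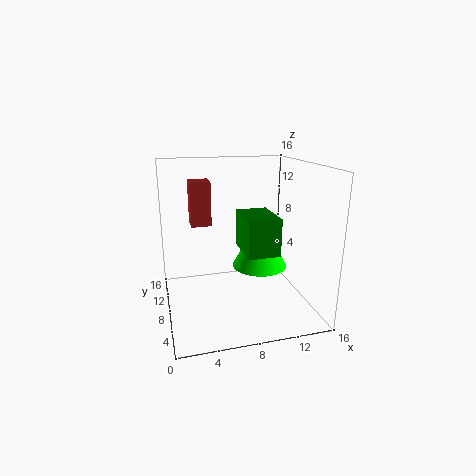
pos_x_1 = 12; pos_y_1 = 12; pos_z_1 = 2.5; radius_1 = 3.5; pos_x_2 = 8; pos_y_2 = 4; pos_z_2 = 7; width_2 = 3.5; height_2 = 4; pos_x_3 = 3.5; pos_y_3 = 13; pos_z_3 = 8; width_3 = 2.5; depth_3 = 2.5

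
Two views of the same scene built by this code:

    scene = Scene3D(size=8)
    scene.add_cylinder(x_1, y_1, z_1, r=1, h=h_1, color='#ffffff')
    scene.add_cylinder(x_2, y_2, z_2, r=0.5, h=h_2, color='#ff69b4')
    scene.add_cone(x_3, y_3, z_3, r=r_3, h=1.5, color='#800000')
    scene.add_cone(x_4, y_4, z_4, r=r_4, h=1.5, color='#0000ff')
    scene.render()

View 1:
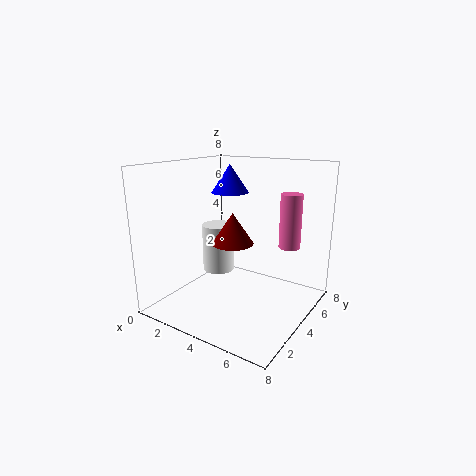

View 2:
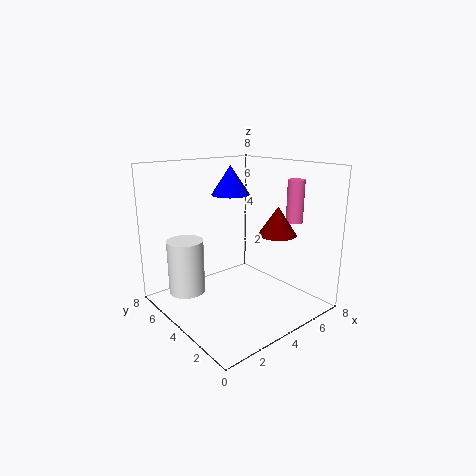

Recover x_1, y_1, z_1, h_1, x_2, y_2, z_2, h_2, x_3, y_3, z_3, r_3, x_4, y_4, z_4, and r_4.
x_1 = 1.5, y_1 = 5.5, z_1 = 1, h_1 = 3, x_2 = 7.5, y_2 = 3, z_2 = 4.5, h_2 = 2.5, x_3 = 5, y_3 = 2, z_3 = 4.5, r_3 = 1, x_4 = 3.5, y_4 = 4, z_4 = 6.5, r_4 = 1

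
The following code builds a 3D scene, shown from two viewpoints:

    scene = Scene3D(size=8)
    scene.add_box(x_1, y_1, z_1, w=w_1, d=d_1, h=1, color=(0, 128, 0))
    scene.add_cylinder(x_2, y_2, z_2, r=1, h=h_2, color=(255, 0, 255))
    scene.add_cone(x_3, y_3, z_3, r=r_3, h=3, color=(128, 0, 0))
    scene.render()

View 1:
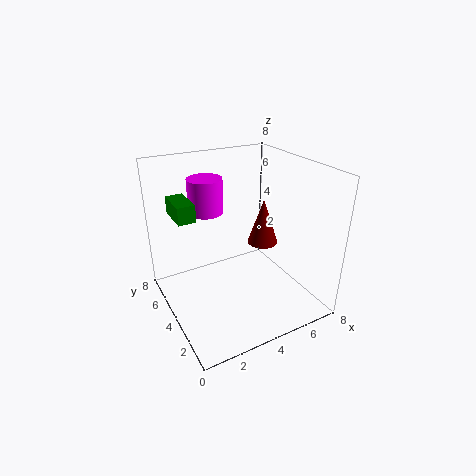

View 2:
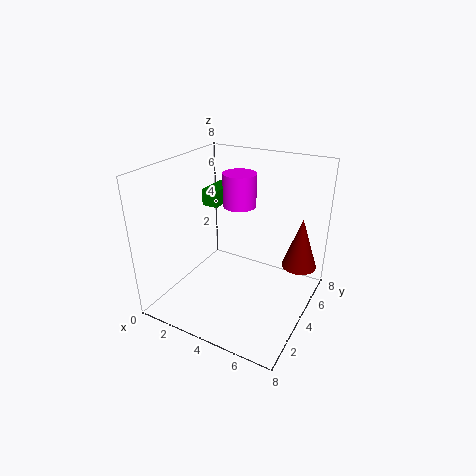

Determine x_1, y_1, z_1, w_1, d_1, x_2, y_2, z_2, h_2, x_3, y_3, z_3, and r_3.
x_1 = 1
y_1 = 5
z_1 = 5
w_1 = 1
d_1 = 2
x_2 = 3
y_2 = 6
z_2 = 5
h_2 = 2
x_3 = 7
y_3 = 6
z_3 = 2
r_3 = 1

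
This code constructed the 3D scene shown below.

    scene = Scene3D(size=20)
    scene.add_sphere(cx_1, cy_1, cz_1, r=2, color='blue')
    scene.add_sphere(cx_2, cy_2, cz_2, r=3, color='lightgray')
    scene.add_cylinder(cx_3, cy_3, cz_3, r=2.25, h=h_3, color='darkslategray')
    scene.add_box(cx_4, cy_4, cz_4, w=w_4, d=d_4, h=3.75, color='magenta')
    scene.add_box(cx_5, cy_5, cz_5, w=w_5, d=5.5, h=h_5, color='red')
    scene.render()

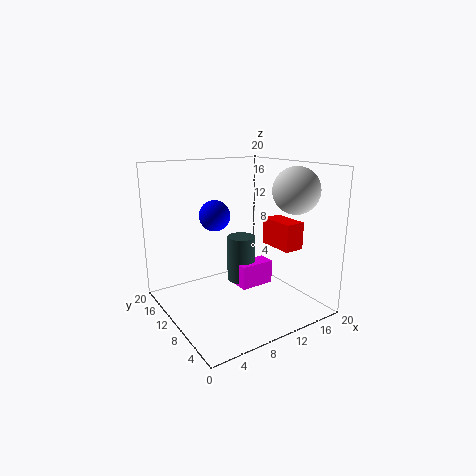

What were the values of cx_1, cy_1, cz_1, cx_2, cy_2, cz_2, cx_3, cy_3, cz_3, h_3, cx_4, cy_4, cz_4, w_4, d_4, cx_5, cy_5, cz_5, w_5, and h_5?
cx_1 = 6.25, cy_1 = 9.75, cz_1 = 13.75, cx_2 = 14.75, cy_2 = 4, cz_2 = 17, cx_3 = 13.75, cy_3 = 14.75, cz_3 = 1, h_3 = 7.25, cx_4 = 12.25, cy_4 = 11.75, cz_4 = 0.5, w_4 = 5.5, d_4 = 2.75, cx_5 = 15.75, cy_5 = 6.25, cz_5 = 7.75, w_5 = 3, h_5 = 4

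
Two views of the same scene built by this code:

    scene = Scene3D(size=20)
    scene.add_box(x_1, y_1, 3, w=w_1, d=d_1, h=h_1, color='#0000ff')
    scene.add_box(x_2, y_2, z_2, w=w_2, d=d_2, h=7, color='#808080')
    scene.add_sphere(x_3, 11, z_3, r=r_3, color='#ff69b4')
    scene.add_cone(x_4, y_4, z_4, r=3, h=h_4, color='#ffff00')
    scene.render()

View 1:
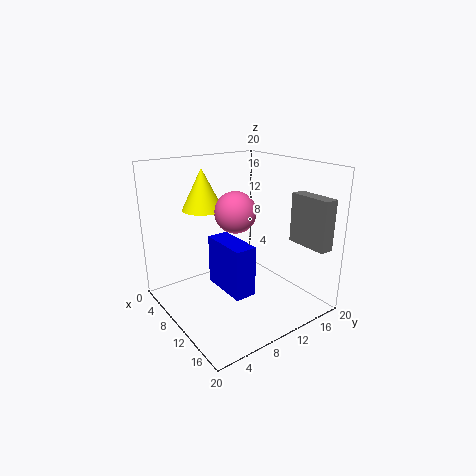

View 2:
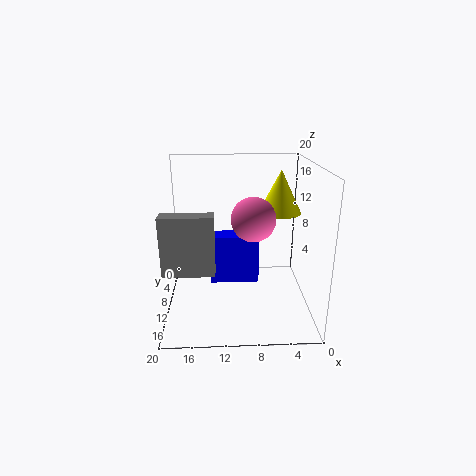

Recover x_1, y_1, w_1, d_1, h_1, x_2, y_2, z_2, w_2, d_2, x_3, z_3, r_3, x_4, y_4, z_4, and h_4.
x_1 = 7, y_1 = 7, w_1 = 7, d_1 = 3, h_1 = 7, x_2 = 13, y_2 = 17, z_2 = 9, w_2 = 6, d_2 = 2, x_3 = 8, z_3 = 13, r_3 = 3, x_4 = 4, y_4 = 8, z_4 = 13, h_4 = 6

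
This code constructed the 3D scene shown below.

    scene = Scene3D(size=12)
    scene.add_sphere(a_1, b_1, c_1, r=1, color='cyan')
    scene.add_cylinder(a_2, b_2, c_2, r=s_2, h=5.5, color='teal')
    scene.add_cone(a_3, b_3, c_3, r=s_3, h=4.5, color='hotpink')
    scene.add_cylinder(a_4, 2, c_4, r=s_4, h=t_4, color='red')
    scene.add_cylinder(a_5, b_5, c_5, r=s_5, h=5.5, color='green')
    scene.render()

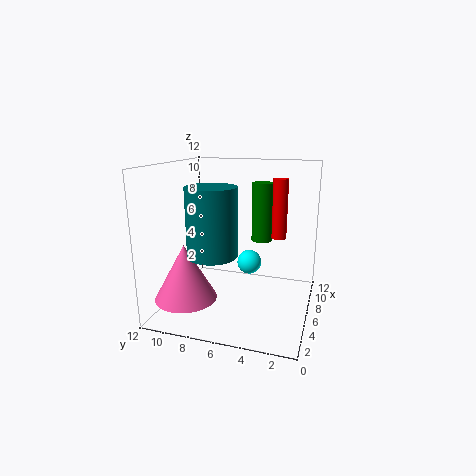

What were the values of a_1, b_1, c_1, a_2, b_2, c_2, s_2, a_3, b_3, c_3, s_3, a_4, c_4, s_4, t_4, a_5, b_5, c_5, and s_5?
a_1 = 6; b_1 = 5; c_1 = 4; a_2 = 4; b_2 = 7.5; c_2 = 5; s_2 = 2; a_3 = 3; b_3 = 9.5; c_3 = 1.5; s_3 = 2.5; a_4 = 2.5; c_4 = 7.5; s_4 = 0.5; t_4 = 4; a_5 = 10.5; b_5 = 5; c_5 = 4.5; s_5 = 1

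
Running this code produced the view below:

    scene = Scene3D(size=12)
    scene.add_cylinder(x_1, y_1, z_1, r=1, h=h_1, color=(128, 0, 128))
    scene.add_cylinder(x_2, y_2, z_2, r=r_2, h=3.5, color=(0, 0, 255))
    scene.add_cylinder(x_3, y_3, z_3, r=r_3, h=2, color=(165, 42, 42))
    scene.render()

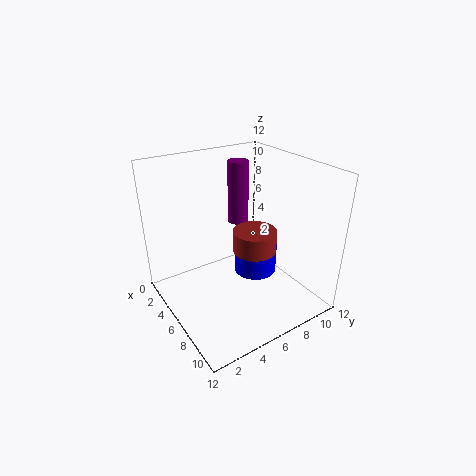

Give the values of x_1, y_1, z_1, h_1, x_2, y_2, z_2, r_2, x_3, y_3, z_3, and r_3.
x_1 = 1.5, y_1 = 9, z_1 = 5, h_1 = 6, x_2 = 4.5, y_2 = 9, z_2 = 1, r_2 = 2, x_3 = 5, y_3 = 8.5, z_3 = 3.5, r_3 = 2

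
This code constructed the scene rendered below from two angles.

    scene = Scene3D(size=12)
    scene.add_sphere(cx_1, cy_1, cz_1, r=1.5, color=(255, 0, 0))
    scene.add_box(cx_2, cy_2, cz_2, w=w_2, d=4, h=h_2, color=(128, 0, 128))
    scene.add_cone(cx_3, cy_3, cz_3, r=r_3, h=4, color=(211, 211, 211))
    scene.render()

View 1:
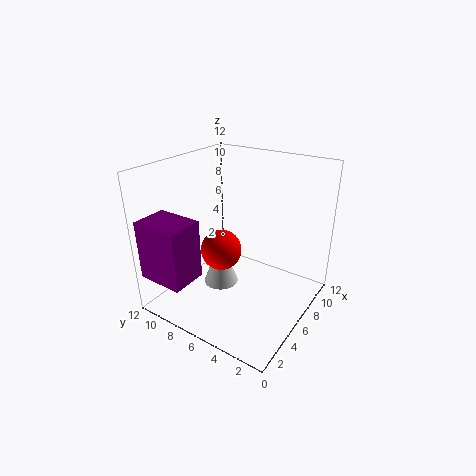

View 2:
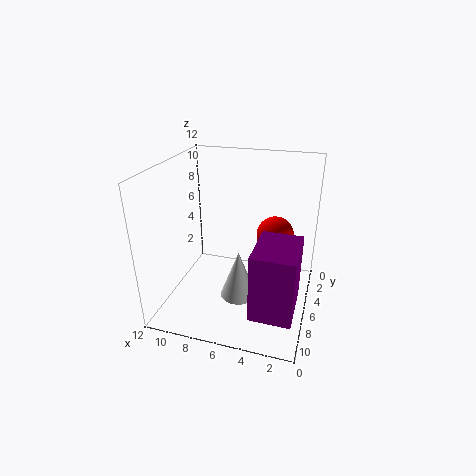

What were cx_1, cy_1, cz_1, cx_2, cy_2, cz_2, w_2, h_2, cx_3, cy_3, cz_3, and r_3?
cx_1 = 3
cy_1 = 5.5
cz_1 = 6.5
cx_2 = 0.5
cy_2 = 8
cz_2 = 3
w_2 = 3
h_2 = 5
cx_3 = 5.5
cy_3 = 7.5
cz_3 = 1.5
r_3 = 1.5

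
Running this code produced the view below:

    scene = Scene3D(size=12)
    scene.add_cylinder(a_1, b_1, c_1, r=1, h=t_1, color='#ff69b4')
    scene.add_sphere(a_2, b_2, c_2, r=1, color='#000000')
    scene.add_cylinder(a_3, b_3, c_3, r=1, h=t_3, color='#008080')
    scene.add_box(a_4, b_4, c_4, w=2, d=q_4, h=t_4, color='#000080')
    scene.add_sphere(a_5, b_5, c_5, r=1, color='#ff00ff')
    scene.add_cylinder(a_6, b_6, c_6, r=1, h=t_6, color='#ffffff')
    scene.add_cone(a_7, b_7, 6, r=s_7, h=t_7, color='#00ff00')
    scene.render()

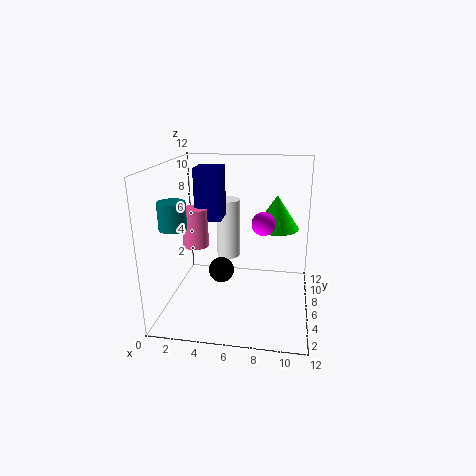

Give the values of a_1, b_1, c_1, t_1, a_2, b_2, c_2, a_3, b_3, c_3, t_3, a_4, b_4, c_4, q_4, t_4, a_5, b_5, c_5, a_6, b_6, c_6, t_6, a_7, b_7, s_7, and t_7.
a_1 = 3, b_1 = 4, c_1 = 6, t_1 = 3, a_2 = 5, b_2 = 4, c_2 = 4, a_3 = 2, b_3 = 2, c_3 = 8, t_3 = 2, a_4 = 3, b_4 = 4, c_4 = 8, q_4 = 2, t_4 = 4, a_5 = 8, b_5 = 7, c_5 = 7, a_6 = 5, b_6 = 7, c_6 = 4, t_6 = 5, a_7 = 9, b_7 = 9, s_7 = 2, t_7 = 3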